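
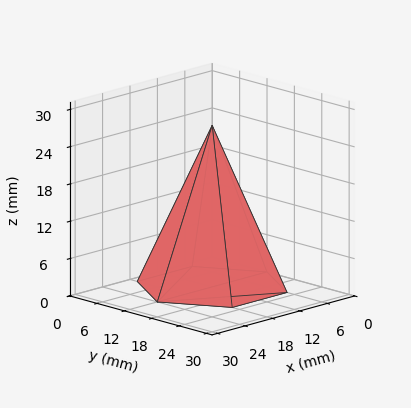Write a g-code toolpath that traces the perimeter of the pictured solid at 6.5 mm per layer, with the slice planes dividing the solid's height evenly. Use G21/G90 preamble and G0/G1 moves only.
Reading the render: the shape is a regular 6-sided pyramid, base circumscribed radius ≈ 12 mm, apex at z ≈ 26 mm (dimensions read to the nearest mm from the axis ticks). For the g-code, the solid's height is divided into equal slices at the stated Δz and each level perimeter traced with G1 moves after a G0 lift.

; perimeter-only toolpath
G21 ; units = mm
G90 ; absolute positioning
G28 ; home
; layer 1
G0 Z6.5
G0 X21.0 Y12.0
G1 X16.5 Y19.8
G1 X7.5 Y19.8
G1 X3.0 Y12.0
G1 X7.5 Y4.2
G1 X16.5 Y4.2
G1 X21.0 Y12.0
; layer 2
G0 Z13.0
G0 X18.0 Y12.0
G1 X15.0 Y17.2
G1 X9.0 Y17.2
G1 X6.0 Y12.0
G1 X9.0 Y6.8
G1 X15.0 Y6.8
G1 X18.0 Y12.0
; layer 3
G0 Z19.5
G0 X15.0 Y12.0
G1 X13.5 Y14.6
G1 X10.5 Y14.6
G1 X9.0 Y12.0
G1 X10.5 Y9.4
G1 X13.5 Y9.4
G1 X15.0 Y12.0
M2 ; end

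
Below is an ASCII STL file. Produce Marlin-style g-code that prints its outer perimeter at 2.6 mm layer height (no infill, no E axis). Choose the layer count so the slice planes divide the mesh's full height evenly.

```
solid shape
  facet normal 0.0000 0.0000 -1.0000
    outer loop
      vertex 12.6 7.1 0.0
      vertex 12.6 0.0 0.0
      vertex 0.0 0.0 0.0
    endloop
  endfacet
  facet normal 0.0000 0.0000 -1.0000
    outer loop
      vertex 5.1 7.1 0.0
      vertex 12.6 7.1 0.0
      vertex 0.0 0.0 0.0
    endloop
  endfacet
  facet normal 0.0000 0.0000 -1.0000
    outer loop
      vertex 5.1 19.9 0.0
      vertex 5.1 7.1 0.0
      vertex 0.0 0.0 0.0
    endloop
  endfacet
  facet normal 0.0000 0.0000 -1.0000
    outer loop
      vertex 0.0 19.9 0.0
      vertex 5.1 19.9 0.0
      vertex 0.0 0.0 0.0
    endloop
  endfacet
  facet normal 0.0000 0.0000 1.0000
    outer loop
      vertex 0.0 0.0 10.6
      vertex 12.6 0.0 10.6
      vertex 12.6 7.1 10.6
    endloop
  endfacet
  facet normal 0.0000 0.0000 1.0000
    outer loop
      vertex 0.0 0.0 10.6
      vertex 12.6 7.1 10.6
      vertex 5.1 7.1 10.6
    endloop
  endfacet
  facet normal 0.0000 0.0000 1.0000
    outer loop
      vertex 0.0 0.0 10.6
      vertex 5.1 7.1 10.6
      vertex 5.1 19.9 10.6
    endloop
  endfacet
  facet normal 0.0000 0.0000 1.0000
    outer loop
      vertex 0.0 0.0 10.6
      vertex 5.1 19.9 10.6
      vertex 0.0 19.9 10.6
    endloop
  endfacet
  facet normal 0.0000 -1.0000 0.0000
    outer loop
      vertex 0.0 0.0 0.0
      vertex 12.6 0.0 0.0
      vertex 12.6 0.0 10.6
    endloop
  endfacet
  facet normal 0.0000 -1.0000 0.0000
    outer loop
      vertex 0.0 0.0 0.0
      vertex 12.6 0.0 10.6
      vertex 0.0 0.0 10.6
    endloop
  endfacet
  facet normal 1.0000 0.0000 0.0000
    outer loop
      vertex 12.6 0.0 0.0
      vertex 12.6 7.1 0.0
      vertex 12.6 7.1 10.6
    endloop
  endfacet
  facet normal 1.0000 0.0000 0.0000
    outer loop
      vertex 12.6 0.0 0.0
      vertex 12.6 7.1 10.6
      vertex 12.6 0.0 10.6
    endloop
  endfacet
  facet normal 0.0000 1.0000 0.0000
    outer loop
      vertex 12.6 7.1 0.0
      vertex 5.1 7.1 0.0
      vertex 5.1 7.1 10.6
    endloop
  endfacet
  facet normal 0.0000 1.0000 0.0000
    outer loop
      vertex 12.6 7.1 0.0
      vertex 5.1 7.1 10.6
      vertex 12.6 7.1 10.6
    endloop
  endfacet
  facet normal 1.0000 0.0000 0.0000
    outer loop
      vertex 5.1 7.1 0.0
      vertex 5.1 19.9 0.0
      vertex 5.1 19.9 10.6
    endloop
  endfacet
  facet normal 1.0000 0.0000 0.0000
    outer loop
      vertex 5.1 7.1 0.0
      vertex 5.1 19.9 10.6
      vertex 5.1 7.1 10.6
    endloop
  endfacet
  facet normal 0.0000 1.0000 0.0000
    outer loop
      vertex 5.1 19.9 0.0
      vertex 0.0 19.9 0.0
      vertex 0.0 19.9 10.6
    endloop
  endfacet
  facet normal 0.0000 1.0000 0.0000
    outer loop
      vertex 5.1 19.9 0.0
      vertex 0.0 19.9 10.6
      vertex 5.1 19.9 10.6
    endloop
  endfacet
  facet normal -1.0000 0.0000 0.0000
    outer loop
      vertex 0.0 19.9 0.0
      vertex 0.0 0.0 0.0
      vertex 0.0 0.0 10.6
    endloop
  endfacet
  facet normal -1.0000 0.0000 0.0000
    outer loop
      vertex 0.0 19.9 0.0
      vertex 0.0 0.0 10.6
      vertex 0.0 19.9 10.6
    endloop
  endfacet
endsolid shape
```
; perimeter-only toolpath
G21 ; units = mm
G90 ; absolute positioning
G28 ; home
; layer 1
G0 Z2.6
G0 X0.0 Y0.0
G1 X12.6 Y0.0
G1 X12.6 Y7.1
G1 X5.1 Y7.1
G1 X5.1 Y19.9
G1 X0.0 Y19.9
G1 X0.0 Y0.0
; layer 2
G0 Z5.3
G0 X0.0 Y0.0
G1 X12.6 Y0.0
G1 X12.6 Y7.1
G1 X5.1 Y7.1
G1 X5.1 Y19.9
G1 X0.0 Y19.9
G1 X0.0 Y0.0
; layer 3
G0 Z7.9
G0 X0.0 Y0.0
G1 X12.6 Y0.0
G1 X12.6 Y7.1
G1 X5.1 Y7.1
G1 X5.1 Y19.9
G1 X0.0 Y19.9
G1 X0.0 Y0.0
; layer 4
G0 Z10.6
G0 X0.0 Y0.0
G1 X12.6 Y0.0
G1 X12.6 Y7.1
G1 X5.1 Y7.1
G1 X5.1 Y19.9
G1 X0.0 Y19.9
G1 X0.0 Y0.0
M2 ; end

The solid is an L-shaped prism: outer 12.6 × 19.9 mm, arm thicknesses ≈ 7.1 mm (horizontal) and 5.1 mm (vertical), extruded 10.6 mm in z. Slicing at Δz = 2.6 mm — 4 equal slices spanning the solid's height, so layer i sits at z = i·h/4 — gives 4 non-empty perimeters. Each is a 6-segment closed polygon; G0 lifts to the layer z and rapids to the start vertex, then G1 traces the edges.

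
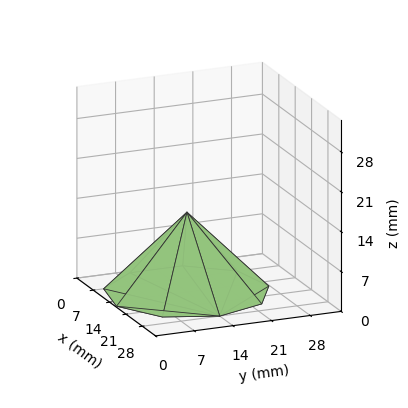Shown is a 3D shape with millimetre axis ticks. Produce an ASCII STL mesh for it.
Reading the render: the shape is a regular 9-sided pyramid, base circumscribed radius ≈ 14 mm, apex at z ≈ 14 mm (dimensions read to the nearest mm from the axis ticks). For the STL, each face is triangulated and given an outward normal.

solid part
  facet normal 0.0000 0.0000 -1.0000
    outer loop
      vertex 16.431 27.787 0.000
      vertex 24.725 22.999 0.000
      vertex 28.000 14.000 0.000
    endloop
  endfacet
  facet normal 0.0000 0.0000 -1.0000
    outer loop
      vertex 7.000 26.124 0.000
      vertex 16.431 27.787 0.000
      vertex 28.000 14.000 0.000
    endloop
  endfacet
  facet normal 0.0000 0.0000 -1.0000
    outer loop
      vertex 0.844 18.788 0.000
      vertex 7.000 26.124 0.000
      vertex 28.000 14.000 0.000
    endloop
  endfacet
  facet normal 0.0000 0.0000 -1.0000
    outer loop
      vertex 0.844 9.212 0.000
      vertex 0.844 18.788 0.000
      vertex 28.000 14.000 0.000
    endloop
  endfacet
  facet normal 0.0000 0.0000 -1.0000
    outer loop
      vertex 7.000 1.876 0.000
      vertex 0.844 9.212 0.000
      vertex 28.000 14.000 0.000
    endloop
  endfacet
  facet normal 0.0000 0.0000 -1.0000
    outer loop
      vertex 16.431 0.213 0.000
      vertex 7.000 1.876 0.000
      vertex 28.000 14.000 0.000
    endloop
  endfacet
  facet normal 0.0000 0.0000 -1.0000
    outer loop
      vertex 24.725 5.001 0.000
      vertex 16.431 0.213 0.000
      vertex 28.000 14.000 0.000
    endloop
  endfacet
  facet normal 0.6848 0.2492 0.6848
    outer loop
      vertex 28.000 14.000 0.000
      vertex 24.725 22.999 0.000
      vertex 14.000 14.000 14.000
    endloop
  endfacet
  facet normal 0.3643 0.6311 0.6848
    outer loop
      vertex 24.725 22.999 0.000
      vertex 16.431 27.787 0.000
      vertex 14.000 14.000 14.000
    endloop
  endfacet
  facet normal -0.1266 0.7177 0.6848
    outer loop
      vertex 16.431 27.787 0.000
      vertex 7.000 26.124 0.000
      vertex 14.000 14.000 14.000
    endloop
  endfacet
  facet normal -0.5582 0.4684 0.6848
    outer loop
      vertex 7.000 26.124 0.000
      vertex 0.844 18.788 0.000
      vertex 14.000 14.000 14.000
    endloop
  endfacet
  facet normal -0.7287 0.0000 0.6848
    outer loop
      vertex 0.844 18.788 0.000
      vertex 0.844 9.212 0.000
      vertex 14.000 14.000 14.000
    endloop
  endfacet
  facet normal -0.5582 -0.4684 0.6848
    outer loop
      vertex 0.844 9.212 0.000
      vertex 7.000 1.876 0.000
      vertex 14.000 14.000 14.000
    endloop
  endfacet
  facet normal -0.1266 -0.7177 0.6848
    outer loop
      vertex 7.000 1.876 0.000
      vertex 16.431 0.213 0.000
      vertex 14.000 14.000 14.000
    endloop
  endfacet
  facet normal 0.3643 -0.6311 0.6848
    outer loop
      vertex 16.431 0.213 0.000
      vertex 24.725 5.001 0.000
      vertex 14.000 14.000 14.000
    endloop
  endfacet
  facet normal 0.6848 -0.2492 0.6848
    outer loop
      vertex 24.725 5.001 0.000
      vertex 28.000 14.000 0.000
      vertex 14.000 14.000 14.000
    endloop
  endfacet
endsolid part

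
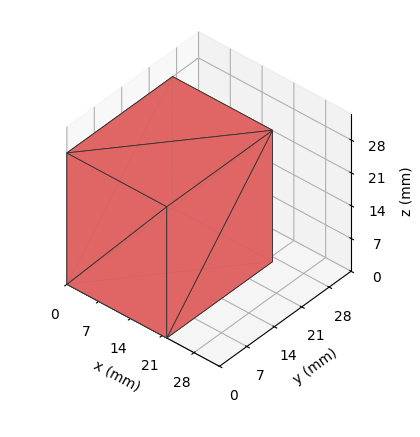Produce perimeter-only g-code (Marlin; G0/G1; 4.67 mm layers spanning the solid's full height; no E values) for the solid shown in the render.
Reading the render: the shape is a rectangular box, roughly 22 × 27 mm footprint and 28 mm tall (dimensions read to the nearest mm from the axis ticks). For the g-code, the solid's height is divided into equal slices at the stated Δz and each level perimeter traced with G1 moves after a G0 lift.

; perimeter-only toolpath
G21 ; units = mm
G90 ; absolute positioning
G28 ; home
; layer 1
G0 Z4.67
G0 X0.00 Y0.00
G1 X22.00 Y0.00
G1 X22.00 Y27.00
G1 X0.00 Y27.00
G1 X0.00 Y0.00
; layer 2
G0 Z9.33
G0 X0.00 Y0.00
G1 X22.00 Y0.00
G1 X22.00 Y27.00
G1 X0.00 Y27.00
G1 X0.00 Y0.00
; layer 3
G0 Z14.00
G0 X0.00 Y0.00
G1 X22.00 Y0.00
G1 X22.00 Y27.00
G1 X0.00 Y27.00
G1 X0.00 Y0.00
; layer 4
G0 Z18.67
G0 X0.00 Y0.00
G1 X22.00 Y0.00
G1 X22.00 Y27.00
G1 X0.00 Y27.00
G1 X0.00 Y0.00
; layer 5
G0 Z23.33
G0 X0.00 Y0.00
G1 X22.00 Y0.00
G1 X22.00 Y27.00
G1 X0.00 Y27.00
G1 X0.00 Y0.00
; layer 6
G0 Z28.00
G0 X0.00 Y0.00
G1 X22.00 Y0.00
G1 X22.00 Y27.00
G1 X0.00 Y27.00
G1 X0.00 Y0.00
M2 ; end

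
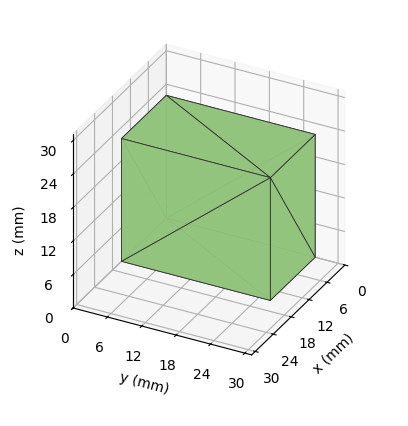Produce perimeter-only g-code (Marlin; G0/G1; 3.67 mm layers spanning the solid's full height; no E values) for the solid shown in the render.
Reading the render: the shape is a rectangular box, roughly 15 × 26 mm footprint and 22 mm tall (dimensions read to the nearest mm from the axis ticks). For the g-code, the solid's height is divided into equal slices at the stated Δz and each level perimeter traced with G1 moves after a G0 lift.

; perimeter-only toolpath
G21 ; units = mm
G90 ; absolute positioning
G28 ; home
; layer 1
G0 Z3.67
G0 X0.00 Y0.00
G1 X15.00 Y0.00
G1 X15.00 Y26.00
G1 X0.00 Y26.00
G1 X0.00 Y0.00
; layer 2
G0 Z7.33
G0 X0.00 Y0.00
G1 X15.00 Y0.00
G1 X15.00 Y26.00
G1 X0.00 Y26.00
G1 X0.00 Y0.00
; layer 3
G0 Z11.00
G0 X0.00 Y0.00
G1 X15.00 Y0.00
G1 X15.00 Y26.00
G1 X0.00 Y26.00
G1 X0.00 Y0.00
; layer 4
G0 Z14.67
G0 X0.00 Y0.00
G1 X15.00 Y0.00
G1 X15.00 Y26.00
G1 X0.00 Y26.00
G1 X0.00 Y0.00
; layer 5
G0 Z18.33
G0 X0.00 Y0.00
G1 X15.00 Y0.00
G1 X15.00 Y26.00
G1 X0.00 Y26.00
G1 X0.00 Y0.00
; layer 6
G0 Z22.00
G0 X0.00 Y0.00
G1 X15.00 Y0.00
G1 X15.00 Y26.00
G1 X0.00 Y26.00
G1 X0.00 Y0.00
M2 ; end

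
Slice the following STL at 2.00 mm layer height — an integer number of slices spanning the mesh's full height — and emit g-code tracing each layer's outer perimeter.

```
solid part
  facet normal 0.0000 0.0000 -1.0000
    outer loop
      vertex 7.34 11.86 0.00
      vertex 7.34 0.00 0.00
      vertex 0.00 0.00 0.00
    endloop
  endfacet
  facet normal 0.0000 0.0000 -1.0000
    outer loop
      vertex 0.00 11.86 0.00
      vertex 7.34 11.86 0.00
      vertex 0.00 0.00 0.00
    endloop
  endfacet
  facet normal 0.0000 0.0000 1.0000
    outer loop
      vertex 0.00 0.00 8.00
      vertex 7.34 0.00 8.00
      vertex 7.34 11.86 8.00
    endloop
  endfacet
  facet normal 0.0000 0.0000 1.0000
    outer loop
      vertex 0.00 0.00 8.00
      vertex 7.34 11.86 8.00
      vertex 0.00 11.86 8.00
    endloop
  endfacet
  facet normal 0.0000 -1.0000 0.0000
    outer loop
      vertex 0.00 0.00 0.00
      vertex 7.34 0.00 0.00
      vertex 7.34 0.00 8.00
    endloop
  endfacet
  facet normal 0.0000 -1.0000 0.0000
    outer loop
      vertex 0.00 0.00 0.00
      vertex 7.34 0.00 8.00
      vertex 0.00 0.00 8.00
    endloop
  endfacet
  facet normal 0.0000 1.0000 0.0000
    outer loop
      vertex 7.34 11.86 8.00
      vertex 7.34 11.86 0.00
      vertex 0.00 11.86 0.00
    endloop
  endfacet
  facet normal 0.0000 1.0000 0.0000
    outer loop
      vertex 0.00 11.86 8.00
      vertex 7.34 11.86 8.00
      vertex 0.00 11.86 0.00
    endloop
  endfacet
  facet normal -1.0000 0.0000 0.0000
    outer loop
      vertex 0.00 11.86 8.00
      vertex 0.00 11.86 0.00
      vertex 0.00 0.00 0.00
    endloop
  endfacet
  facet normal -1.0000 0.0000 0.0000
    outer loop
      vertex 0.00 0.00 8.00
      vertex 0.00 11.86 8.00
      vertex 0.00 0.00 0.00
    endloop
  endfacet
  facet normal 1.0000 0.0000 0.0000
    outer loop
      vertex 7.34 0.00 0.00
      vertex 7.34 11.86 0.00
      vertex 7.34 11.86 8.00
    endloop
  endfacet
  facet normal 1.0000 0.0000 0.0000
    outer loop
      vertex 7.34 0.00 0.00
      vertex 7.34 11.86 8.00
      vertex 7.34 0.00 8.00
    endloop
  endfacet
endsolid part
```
; perimeter-only toolpath
G21 ; units = mm
G90 ; absolute positioning
G28 ; home
; layer 1
G0 Z2.00
G0 X0.00 Y0.00
G1 X7.34 Y0.00
G1 X7.34 Y11.86
G1 X0.00 Y11.86
G1 X0.00 Y0.00
; layer 2
G0 Z4.00
G0 X0.00 Y0.00
G1 X7.34 Y0.00
G1 X7.34 Y11.86
G1 X0.00 Y11.86
G1 X0.00 Y0.00
; layer 3
G0 Z6.00
G0 X0.00 Y0.00
G1 X7.34 Y0.00
G1 X7.34 Y11.86
G1 X0.00 Y11.86
G1 X0.00 Y0.00
; layer 4
G0 Z8.00
G0 X0.00 Y0.00
G1 X7.34 Y0.00
G1 X7.34 Y11.86
G1 X0.00 Y11.86
G1 X0.00 Y0.00
M2 ; end

The solid is a rectangular box, roughly 7.34 × 11.9 mm footprint and 8 mm tall. Slicing at Δz = 2.00 mm — 4 equal slices spanning the solid's height, so layer i sits at z = i·h/4 — gives 4 non-empty perimeters. Each is a 4-segment closed polygon; G0 lifts to the layer z and rapids to the start vertex, then G1 traces the edges.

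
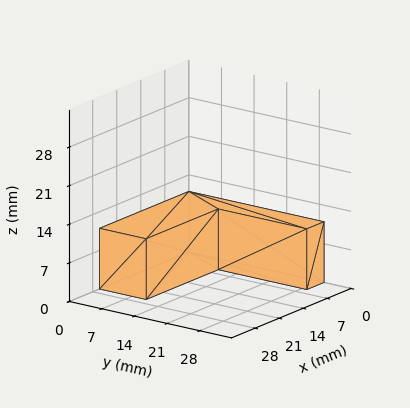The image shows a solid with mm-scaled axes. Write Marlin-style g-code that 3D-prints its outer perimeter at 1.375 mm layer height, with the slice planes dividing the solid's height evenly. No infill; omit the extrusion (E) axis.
Reading the render: the shape is an L-shaped prism: outer 26 × 29 mm, arm thicknesses ≈ 10 mm (horizontal) and 5 mm (vertical), extruded 11 mm in z (dimensions read to the nearest mm from the axis ticks). For the g-code, the solid's height is divided into equal slices at the stated Δz and each level perimeter traced with G1 moves after a G0 lift.

; perimeter-only toolpath
G21 ; units = mm
G90 ; absolute positioning
G28 ; home
; layer 1
G0 Z1.375
G0 X0.000 Y0.000
G1 X26.000 Y0.000
G1 X26.000 Y10.000
G1 X5.000 Y10.000
G1 X5.000 Y29.000
G1 X0.000 Y29.000
G1 X0.000 Y0.000
; layer 2
G0 Z2.750
G0 X0.000 Y0.000
G1 X26.000 Y0.000
G1 X26.000 Y10.000
G1 X5.000 Y10.000
G1 X5.000 Y29.000
G1 X0.000 Y29.000
G1 X0.000 Y0.000
; layer 3
G0 Z4.125
G0 X0.000 Y0.000
G1 X26.000 Y0.000
G1 X26.000 Y10.000
G1 X5.000 Y10.000
G1 X5.000 Y29.000
G1 X0.000 Y29.000
G1 X0.000 Y0.000
; layer 4
G0 Z5.500
G0 X0.000 Y0.000
G1 X26.000 Y0.000
G1 X26.000 Y10.000
G1 X5.000 Y10.000
G1 X5.000 Y29.000
G1 X0.000 Y29.000
G1 X0.000 Y0.000
; layer 5
G0 Z6.875
G0 X0.000 Y0.000
G1 X26.000 Y0.000
G1 X26.000 Y10.000
G1 X5.000 Y10.000
G1 X5.000 Y29.000
G1 X0.000 Y29.000
G1 X0.000 Y0.000
; layer 6
G0 Z8.250
G0 X0.000 Y0.000
G1 X26.000 Y0.000
G1 X26.000 Y10.000
G1 X5.000 Y10.000
G1 X5.000 Y29.000
G1 X0.000 Y29.000
G1 X0.000 Y0.000
; layer 7
G0 Z9.625
G0 X0.000 Y0.000
G1 X26.000 Y0.000
G1 X26.000 Y10.000
G1 X5.000 Y10.000
G1 X5.000 Y29.000
G1 X0.000 Y29.000
G1 X0.000 Y0.000
; layer 8
G0 Z11.000
G0 X0.000 Y0.000
G1 X26.000 Y0.000
G1 X26.000 Y10.000
G1 X5.000 Y10.000
G1 X5.000 Y29.000
G1 X0.000 Y29.000
G1 X0.000 Y0.000
M2 ; end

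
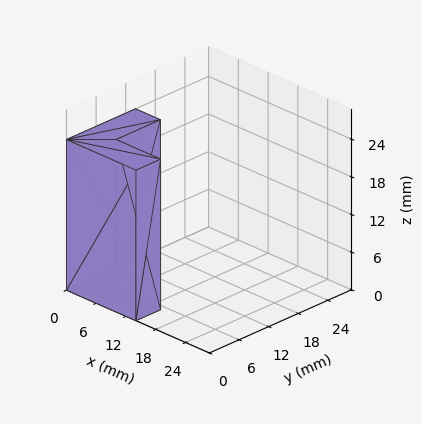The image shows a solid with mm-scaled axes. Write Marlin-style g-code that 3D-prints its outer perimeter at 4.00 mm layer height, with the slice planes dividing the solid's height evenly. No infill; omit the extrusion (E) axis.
Reading the render: the shape is an L-shaped prism: outer 14 × 14 mm, arm thicknesses ≈ 5 mm (horizontal) and 5 mm (vertical), extruded 24 mm in z (dimensions read to the nearest mm from the axis ticks). For the g-code, the solid's height is divided into equal slices at the stated Δz and each level perimeter traced with G1 moves after a G0 lift.

; perimeter-only toolpath
G21 ; units = mm
G90 ; absolute positioning
G28 ; home
; layer 1
G0 Z4.00
G0 X0.00 Y0.00
G1 X14.00 Y0.00
G1 X14.00 Y5.00
G1 X5.00 Y5.00
G1 X5.00 Y14.00
G1 X0.00 Y14.00
G1 X0.00 Y0.00
; layer 2
G0 Z8.00
G0 X0.00 Y0.00
G1 X14.00 Y0.00
G1 X14.00 Y5.00
G1 X5.00 Y5.00
G1 X5.00 Y14.00
G1 X0.00 Y14.00
G1 X0.00 Y0.00
; layer 3
G0 Z12.00
G0 X0.00 Y0.00
G1 X14.00 Y0.00
G1 X14.00 Y5.00
G1 X5.00 Y5.00
G1 X5.00 Y14.00
G1 X0.00 Y14.00
G1 X0.00 Y0.00
; layer 4
G0 Z16.00
G0 X0.00 Y0.00
G1 X14.00 Y0.00
G1 X14.00 Y5.00
G1 X5.00 Y5.00
G1 X5.00 Y14.00
G1 X0.00 Y14.00
G1 X0.00 Y0.00
; layer 5
G0 Z20.00
G0 X0.00 Y0.00
G1 X14.00 Y0.00
G1 X14.00 Y5.00
G1 X5.00 Y5.00
G1 X5.00 Y14.00
G1 X0.00 Y14.00
G1 X0.00 Y0.00
; layer 6
G0 Z24.00
G0 X0.00 Y0.00
G1 X14.00 Y0.00
G1 X14.00 Y5.00
G1 X5.00 Y5.00
G1 X5.00 Y14.00
G1 X0.00 Y14.00
G1 X0.00 Y0.00
M2 ; end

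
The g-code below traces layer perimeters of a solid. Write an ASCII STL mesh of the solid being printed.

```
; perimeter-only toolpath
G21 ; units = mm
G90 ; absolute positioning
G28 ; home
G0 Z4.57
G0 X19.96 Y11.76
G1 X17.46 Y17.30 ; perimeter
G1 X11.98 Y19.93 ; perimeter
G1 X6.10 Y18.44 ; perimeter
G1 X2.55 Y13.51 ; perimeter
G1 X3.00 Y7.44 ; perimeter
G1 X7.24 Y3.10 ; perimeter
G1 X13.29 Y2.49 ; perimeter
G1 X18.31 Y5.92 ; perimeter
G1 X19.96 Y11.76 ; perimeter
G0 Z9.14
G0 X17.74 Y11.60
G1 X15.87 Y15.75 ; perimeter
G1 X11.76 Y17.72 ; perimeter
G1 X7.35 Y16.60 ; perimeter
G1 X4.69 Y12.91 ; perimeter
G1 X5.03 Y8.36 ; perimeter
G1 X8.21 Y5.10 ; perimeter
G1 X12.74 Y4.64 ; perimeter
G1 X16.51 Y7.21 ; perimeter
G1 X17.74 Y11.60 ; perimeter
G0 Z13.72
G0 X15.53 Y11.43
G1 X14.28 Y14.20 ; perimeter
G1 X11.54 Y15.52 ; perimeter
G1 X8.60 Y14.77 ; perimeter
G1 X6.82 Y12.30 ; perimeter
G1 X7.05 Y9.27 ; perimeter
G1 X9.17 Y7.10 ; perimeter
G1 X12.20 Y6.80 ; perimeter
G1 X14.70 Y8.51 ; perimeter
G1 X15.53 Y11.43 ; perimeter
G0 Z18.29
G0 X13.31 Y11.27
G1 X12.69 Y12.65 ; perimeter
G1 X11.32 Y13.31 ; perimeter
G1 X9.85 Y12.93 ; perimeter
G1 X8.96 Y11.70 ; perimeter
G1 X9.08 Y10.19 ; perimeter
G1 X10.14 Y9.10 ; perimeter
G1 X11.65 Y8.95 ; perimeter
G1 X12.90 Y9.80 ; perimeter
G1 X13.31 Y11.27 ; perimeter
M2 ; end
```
solid part
  facet normal 0.0000 0.0000 -1.0000
    outer loop
      vertex 12.20 22.14 0.00
      vertex 19.05 18.85 0.00
      vertex 22.17 11.93 0.00
    endloop
  endfacet
  facet normal 0.0000 0.0000 -1.0000
    outer loop
      vertex 4.85 20.27 0.00
      vertex 12.20 22.14 0.00
      vertex 22.17 11.93 0.00
    endloop
  endfacet
  facet normal 0.0000 0.0000 -1.0000
    outer loop
      vertex 0.41 14.11 0.00
      vertex 4.85 20.27 0.00
      vertex 22.17 11.93 0.00
    endloop
  endfacet
  facet normal 0.0000 0.0000 -1.0000
    outer loop
      vertex 0.98 6.53 0.00
      vertex 0.41 14.11 0.00
      vertex 22.17 11.93 0.00
    endloop
  endfacet
  facet normal 0.0000 0.0000 -1.0000
    outer loop
      vertex 6.28 1.10 0.00
      vertex 0.98 6.53 0.00
      vertex 22.17 11.93 0.00
    endloop
  endfacet
  facet normal 0.0000 0.0000 -1.0000
    outer loop
      vertex 13.84 0.34 0.00
      vertex 6.28 1.10 0.00
      vertex 22.17 11.93 0.00
    endloop
  endfacet
  facet normal 0.0000 0.0000 -1.0000
    outer loop
      vertex 20.11 4.62 0.00
      vertex 13.84 0.34 0.00
      vertex 22.17 11.93 0.00
    endloop
  endfacet
  facet normal 0.8293 0.3739 0.4152
    outer loop
      vertex 22.17 11.93 0.00
      vertex 19.05 18.85 0.00
      vertex 11.10 11.10 22.86
    endloop
  endfacet
  facet normal 0.3939 0.8201 0.4150
    outer loop
      vertex 19.05 18.85 0.00
      vertex 12.20 22.14 0.00
      vertex 11.10 11.10 22.86
    endloop
  endfacet
  facet normal -0.2243 0.8817 0.4150
    outer loop
      vertex 12.20 22.14 0.00
      vertex 4.85 20.27 0.00
      vertex 11.10 11.10 22.86
    endloop
  endfacet
  facet normal -0.7380 0.5319 0.4152
    outer loop
      vertex 4.85 20.27 0.00
      vertex 0.41 14.11 0.00
      vertex 11.10 11.10 22.86
    endloop
  endfacet
  facet normal -0.9072 -0.0682 0.4152
    outer loop
      vertex 0.41 14.11 0.00
      vertex 0.98 6.53 0.00
      vertex 11.10 11.10 22.86
    endloop
  endfacet
  facet normal -0.6510 -0.6354 0.4152
    outer loop
      vertex 0.98 6.53 0.00
      vertex 6.28 1.10 0.00
      vertex 11.10 11.10 22.86
    endloop
  endfacet
  facet normal -0.0910 -0.9052 0.4152
    outer loop
      vertex 6.28 1.10 0.00
      vertex 13.84 0.34 0.00
      vertex 11.10 11.10 22.86
    endloop
  endfacet
  facet normal 0.5129 -0.7514 0.4151
    outer loop
      vertex 13.84 0.34 0.00
      vertex 20.11 4.62 0.00
      vertex 11.10 11.10 22.86
    endloop
  endfacet
  facet normal 0.8757 -0.2468 0.4151
    outer loop
      vertex 20.11 4.62 0.00
      vertex 22.17 11.93 0.00
      vertex 11.10 11.10 22.86
    endloop
  endfacet
endsolid part

The G0 Z moves step by Δz≈4.57 mm. The G1 loops shrink linearly with z, so the solid tapers from its base footprint up to z≈22.9. Closing with a flat bottom cap and the tapered top and triangulating gives 16 facets — a regular 9-sided pyramid, base circumscribed radius ≈ 11.1 mm, apex at z ≈ 22.9 mm.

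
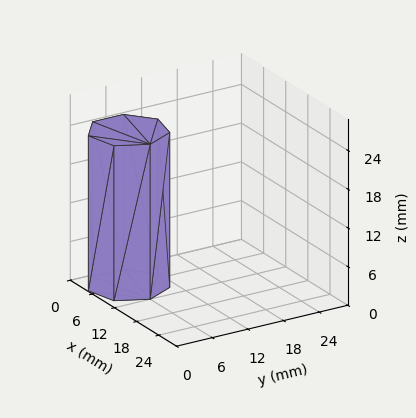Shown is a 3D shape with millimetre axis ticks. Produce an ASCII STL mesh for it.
Reading the render: the shape is a regular 7-sided prism (a cylinder approximated with 7 flat sides), circumscribed radius ≈ 6 mm, height ≈ 24 mm (dimensions read to the nearest mm from the axis ticks). For the STL, each face is triangulated and given an outward normal.

solid part
  facet normal 0.0000 0.0000 -1.0000
    outer loop
      vertex 4.66 11.85 0.00
      vertex 9.74 10.69 0.00
      vertex 12.00 6.00 0.00
    endloop
  endfacet
  facet normal 0.0000 0.0000 -1.0000
    outer loop
      vertex 0.59 8.60 0.00
      vertex 4.66 11.85 0.00
      vertex 12.00 6.00 0.00
    endloop
  endfacet
  facet normal 0.0000 0.0000 -1.0000
    outer loop
      vertex 0.59 3.40 0.00
      vertex 0.59 8.60 0.00
      vertex 12.00 6.00 0.00
    endloop
  endfacet
  facet normal 0.0000 0.0000 -1.0000
    outer loop
      vertex 4.66 0.15 0.00
      vertex 0.59 3.40 0.00
      vertex 12.00 6.00 0.00
    endloop
  endfacet
  facet normal 0.0000 0.0000 -1.0000
    outer loop
      vertex 9.74 1.31 0.00
      vertex 4.66 0.15 0.00
      vertex 12.00 6.00 0.00
    endloop
  endfacet
  facet normal 0.0000 0.0000 1.0000
    outer loop
      vertex 12.00 6.00 24.00
      vertex 9.74 10.69 24.00
      vertex 4.66 11.85 24.00
    endloop
  endfacet
  facet normal 0.0000 0.0000 1.0000
    outer loop
      vertex 12.00 6.00 24.00
      vertex 4.66 11.85 24.00
      vertex 0.59 8.60 24.00
    endloop
  endfacet
  facet normal 0.0000 0.0000 1.0000
    outer loop
      vertex 12.00 6.00 24.00
      vertex 0.59 8.60 24.00
      vertex 0.59 3.40 24.00
    endloop
  endfacet
  facet normal 0.0000 0.0000 1.0000
    outer loop
      vertex 12.00 6.00 24.00
      vertex 0.59 3.40 24.00
      vertex 4.66 0.15 24.00
    endloop
  endfacet
  facet normal 0.0000 0.0000 1.0000
    outer loop
      vertex 12.00 6.00 24.00
      vertex 4.66 0.15 24.00
      vertex 9.74 1.31 24.00
    endloop
  endfacet
  facet normal 0.9009 0.4341 0.0000
    outer loop
      vertex 12.00 6.00 0.00
      vertex 9.74 10.69 0.00
      vertex 9.74 10.69 24.00
    endloop
  endfacet
  facet normal 0.9009 0.4341 0.0000
    outer loop
      vertex 12.00 6.00 0.00
      vertex 9.74 10.69 24.00
      vertex 12.00 6.00 24.00
    endloop
  endfacet
  facet normal 0.2226 0.9749 0.0000
    outer loop
      vertex 9.74 10.69 0.00
      vertex 4.66 11.85 0.00
      vertex 4.66 11.85 24.00
    endloop
  endfacet
  facet normal 0.2226 0.9749 0.0000
    outer loop
      vertex 9.74 10.69 0.00
      vertex 4.66 11.85 24.00
      vertex 9.74 10.69 24.00
    endloop
  endfacet
  facet normal -0.6240 0.7814 0.0000
    outer loop
      vertex 4.66 11.85 0.00
      vertex 0.59 8.60 0.00
      vertex 0.59 8.60 24.00
    endloop
  endfacet
  facet normal -0.6240 0.7814 0.0000
    outer loop
      vertex 4.66 11.85 0.00
      vertex 0.59 8.60 24.00
      vertex 4.66 11.85 24.00
    endloop
  endfacet
  facet normal -1.0000 0.0000 0.0000
    outer loop
      vertex 0.59 8.60 0.00
      vertex 0.59 3.40 0.00
      vertex 0.59 3.40 24.00
    endloop
  endfacet
  facet normal -1.0000 0.0000 0.0000
    outer loop
      vertex 0.59 8.60 0.00
      vertex 0.59 3.40 24.00
      vertex 0.59 8.60 24.00
    endloop
  endfacet
  facet normal -0.6240 -0.7814 0.0000
    outer loop
      vertex 0.59 3.40 0.00
      vertex 4.66 0.15 0.00
      vertex 4.66 0.15 24.00
    endloop
  endfacet
  facet normal -0.6240 -0.7814 0.0000
    outer loop
      vertex 0.59 3.40 0.00
      vertex 4.66 0.15 24.00
      vertex 0.59 3.40 24.00
    endloop
  endfacet
  facet normal 0.2226 -0.9749 0.0000
    outer loop
      vertex 4.66 0.15 0.00
      vertex 9.74 1.31 0.00
      vertex 9.74 1.31 24.00
    endloop
  endfacet
  facet normal 0.2226 -0.9749 0.0000
    outer loop
      vertex 4.66 0.15 0.00
      vertex 9.74 1.31 24.00
      vertex 4.66 0.15 24.00
    endloop
  endfacet
  facet normal 0.9009 -0.4341 0.0000
    outer loop
      vertex 9.74 1.31 0.00
      vertex 12.00 6.00 0.00
      vertex 12.00 6.00 24.00
    endloop
  endfacet
  facet normal 0.9009 -0.4341 0.0000
    outer loop
      vertex 9.74 1.31 0.00
      vertex 12.00 6.00 24.00
      vertex 9.74 1.31 24.00
    endloop
  endfacet
endsolid part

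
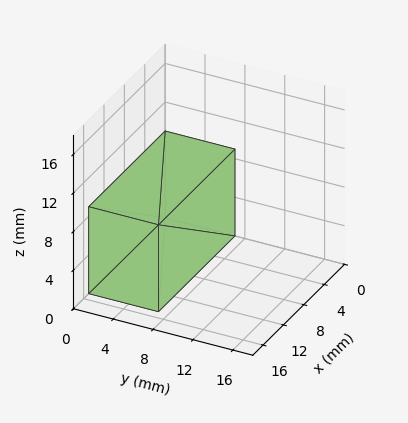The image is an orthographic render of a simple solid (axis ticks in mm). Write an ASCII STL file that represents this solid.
Reading the render: the shape is a rectangular box, roughly 15 × 7 mm footprint and 9 mm tall (dimensions read to the nearest mm from the axis ticks). For the STL, each face is triangulated and given an outward normal.

solid part
  facet normal 0.0000 0.0000 -1.0000
    outer loop
      vertex 15.000 7.000 0.000
      vertex 15.000 0.000 0.000
      vertex 0.000 0.000 0.000
    endloop
  endfacet
  facet normal 0.0000 0.0000 -1.0000
    outer loop
      vertex 0.000 7.000 0.000
      vertex 15.000 7.000 0.000
      vertex 0.000 0.000 0.000
    endloop
  endfacet
  facet normal 0.0000 0.0000 1.0000
    outer loop
      vertex 0.000 0.000 9.000
      vertex 15.000 0.000 9.000
      vertex 15.000 7.000 9.000
    endloop
  endfacet
  facet normal 0.0000 0.0000 1.0000
    outer loop
      vertex 0.000 0.000 9.000
      vertex 15.000 7.000 9.000
      vertex 0.000 7.000 9.000
    endloop
  endfacet
  facet normal 0.0000 -1.0000 0.0000
    outer loop
      vertex 0.000 0.000 0.000
      vertex 15.000 0.000 0.000
      vertex 15.000 0.000 9.000
    endloop
  endfacet
  facet normal 0.0000 -1.0000 0.0000
    outer loop
      vertex 0.000 0.000 0.000
      vertex 15.000 0.000 9.000
      vertex 0.000 0.000 9.000
    endloop
  endfacet
  facet normal 0.0000 1.0000 0.0000
    outer loop
      vertex 15.000 7.000 9.000
      vertex 15.000 7.000 0.000
      vertex 0.000 7.000 0.000
    endloop
  endfacet
  facet normal 0.0000 1.0000 0.0000
    outer loop
      vertex 0.000 7.000 9.000
      vertex 15.000 7.000 9.000
      vertex 0.000 7.000 0.000
    endloop
  endfacet
  facet normal -1.0000 0.0000 0.0000
    outer loop
      vertex 0.000 7.000 9.000
      vertex 0.000 7.000 0.000
      vertex 0.000 0.000 0.000
    endloop
  endfacet
  facet normal -1.0000 0.0000 0.0000
    outer loop
      vertex 0.000 0.000 9.000
      vertex 0.000 7.000 9.000
      vertex 0.000 0.000 0.000
    endloop
  endfacet
  facet normal 1.0000 0.0000 0.0000
    outer loop
      vertex 15.000 0.000 0.000
      vertex 15.000 7.000 0.000
      vertex 15.000 7.000 9.000
    endloop
  endfacet
  facet normal 1.0000 0.0000 0.0000
    outer loop
      vertex 15.000 0.000 0.000
      vertex 15.000 7.000 9.000
      vertex 15.000 0.000 9.000
    endloop
  endfacet
endsolid part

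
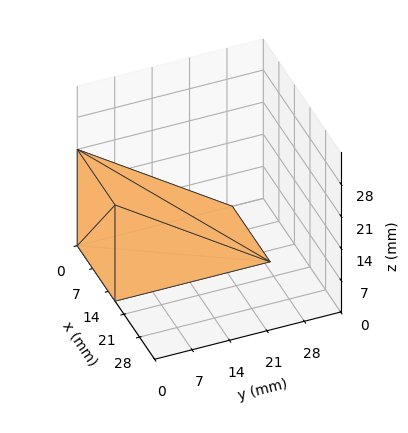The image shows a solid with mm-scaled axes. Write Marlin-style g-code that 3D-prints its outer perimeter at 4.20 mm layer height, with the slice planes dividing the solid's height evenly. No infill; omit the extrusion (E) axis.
Reading the render: the shape is a wedge (ramp): 17 × 29 mm base, rising to 21 mm along the y=0 edge and sloping linearly to z=0 at y=29 (dimensions read to the nearest mm from the axis ticks). For the g-code, the solid's height is divided into equal slices at the stated Δz and each level perimeter traced with G1 moves after a G0 lift.

; perimeter-only toolpath
G21 ; units = mm
G90 ; absolute positioning
G28 ; home
; layer 1
G0 Z4.20
G0 X0.00 Y0.00
G1 X17.00 Y0.00
G1 X17.00 Y23.20
G1 X0.00 Y23.20
G1 X0.00 Y0.00
; layer 2
G0 Z8.40
G0 X0.00 Y0.00
G1 X17.00 Y0.00
G1 X17.00 Y17.40
G1 X0.00 Y17.40
G1 X0.00 Y0.00
; layer 3
G0 Z12.60
G0 X0.00 Y0.00
G1 X17.00 Y0.00
G1 X17.00 Y11.60
G1 X0.00 Y11.60
G1 X0.00 Y0.00
; layer 4
G0 Z16.80
G0 X0.00 Y0.00
G1 X17.00 Y0.00
G1 X17.00 Y5.80
G1 X0.00 Y5.80
G1 X0.00 Y0.00
M2 ; end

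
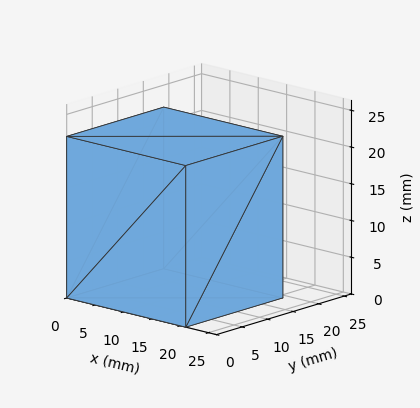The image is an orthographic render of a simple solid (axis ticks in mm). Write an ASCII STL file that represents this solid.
Reading the render: the shape is a rectangular box, roughly 21 × 19 mm footprint and 22 mm tall (dimensions read to the nearest mm from the axis ticks). For the STL, each face is triangulated and given an outward normal.

solid part
  facet normal 0.0000 0.0000 -1.0000
    outer loop
      vertex 21.000 19.000 0.000
      vertex 21.000 0.000 0.000
      vertex 0.000 0.000 0.000
    endloop
  endfacet
  facet normal 0.0000 0.0000 -1.0000
    outer loop
      vertex 0.000 19.000 0.000
      vertex 21.000 19.000 0.000
      vertex 0.000 0.000 0.000
    endloop
  endfacet
  facet normal 0.0000 0.0000 1.0000
    outer loop
      vertex 0.000 0.000 22.000
      vertex 21.000 0.000 22.000
      vertex 21.000 19.000 22.000
    endloop
  endfacet
  facet normal 0.0000 0.0000 1.0000
    outer loop
      vertex 0.000 0.000 22.000
      vertex 21.000 19.000 22.000
      vertex 0.000 19.000 22.000
    endloop
  endfacet
  facet normal 0.0000 -1.0000 0.0000
    outer loop
      vertex 0.000 0.000 0.000
      vertex 21.000 0.000 0.000
      vertex 21.000 0.000 22.000
    endloop
  endfacet
  facet normal 0.0000 -1.0000 0.0000
    outer loop
      vertex 0.000 0.000 0.000
      vertex 21.000 0.000 22.000
      vertex 0.000 0.000 22.000
    endloop
  endfacet
  facet normal 0.0000 1.0000 0.0000
    outer loop
      vertex 21.000 19.000 22.000
      vertex 21.000 19.000 0.000
      vertex 0.000 19.000 0.000
    endloop
  endfacet
  facet normal 0.0000 1.0000 0.0000
    outer loop
      vertex 0.000 19.000 22.000
      vertex 21.000 19.000 22.000
      vertex 0.000 19.000 0.000
    endloop
  endfacet
  facet normal -1.0000 0.0000 0.0000
    outer loop
      vertex 0.000 19.000 22.000
      vertex 0.000 19.000 0.000
      vertex 0.000 0.000 0.000
    endloop
  endfacet
  facet normal -1.0000 0.0000 0.0000
    outer loop
      vertex 0.000 0.000 22.000
      vertex 0.000 19.000 22.000
      vertex 0.000 0.000 0.000
    endloop
  endfacet
  facet normal 1.0000 0.0000 0.0000
    outer loop
      vertex 21.000 0.000 0.000
      vertex 21.000 19.000 0.000
      vertex 21.000 19.000 22.000
    endloop
  endfacet
  facet normal 1.0000 0.0000 0.0000
    outer loop
      vertex 21.000 0.000 0.000
      vertex 21.000 19.000 22.000
      vertex 21.000 0.000 22.000
    endloop
  endfacet
endsolid part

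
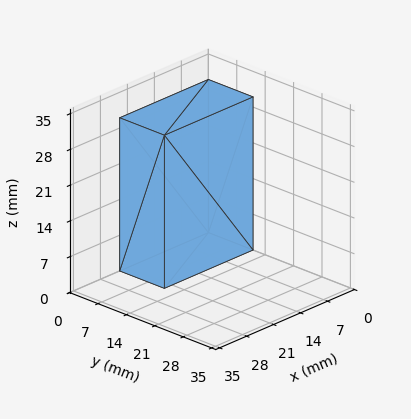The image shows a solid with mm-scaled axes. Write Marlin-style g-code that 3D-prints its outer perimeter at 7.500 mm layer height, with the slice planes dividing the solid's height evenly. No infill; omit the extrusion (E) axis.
Reading the render: the shape is a rectangular box, roughly 23 × 11 mm footprint and 30 mm tall (dimensions read to the nearest mm from the axis ticks). For the g-code, the solid's height is divided into equal slices at the stated Δz and each level perimeter traced with G1 moves after a G0 lift.

; perimeter-only toolpath
G21 ; units = mm
G90 ; absolute positioning
G28 ; home
; layer 1
G0 Z7.500
G0 X0.000 Y0.000
G1 X23.000 Y0.000
G1 X23.000 Y11.000
G1 X0.000 Y11.000
G1 X0.000 Y0.000
; layer 2
G0 Z15.000
G0 X0.000 Y0.000
G1 X23.000 Y0.000
G1 X23.000 Y11.000
G1 X0.000 Y11.000
G1 X0.000 Y0.000
; layer 3
G0 Z22.500
G0 X0.000 Y0.000
G1 X23.000 Y0.000
G1 X23.000 Y11.000
G1 X0.000 Y11.000
G1 X0.000 Y0.000
; layer 4
G0 Z30.000
G0 X0.000 Y0.000
G1 X23.000 Y0.000
G1 X23.000 Y11.000
G1 X0.000 Y11.000
G1 X0.000 Y0.000
M2 ; end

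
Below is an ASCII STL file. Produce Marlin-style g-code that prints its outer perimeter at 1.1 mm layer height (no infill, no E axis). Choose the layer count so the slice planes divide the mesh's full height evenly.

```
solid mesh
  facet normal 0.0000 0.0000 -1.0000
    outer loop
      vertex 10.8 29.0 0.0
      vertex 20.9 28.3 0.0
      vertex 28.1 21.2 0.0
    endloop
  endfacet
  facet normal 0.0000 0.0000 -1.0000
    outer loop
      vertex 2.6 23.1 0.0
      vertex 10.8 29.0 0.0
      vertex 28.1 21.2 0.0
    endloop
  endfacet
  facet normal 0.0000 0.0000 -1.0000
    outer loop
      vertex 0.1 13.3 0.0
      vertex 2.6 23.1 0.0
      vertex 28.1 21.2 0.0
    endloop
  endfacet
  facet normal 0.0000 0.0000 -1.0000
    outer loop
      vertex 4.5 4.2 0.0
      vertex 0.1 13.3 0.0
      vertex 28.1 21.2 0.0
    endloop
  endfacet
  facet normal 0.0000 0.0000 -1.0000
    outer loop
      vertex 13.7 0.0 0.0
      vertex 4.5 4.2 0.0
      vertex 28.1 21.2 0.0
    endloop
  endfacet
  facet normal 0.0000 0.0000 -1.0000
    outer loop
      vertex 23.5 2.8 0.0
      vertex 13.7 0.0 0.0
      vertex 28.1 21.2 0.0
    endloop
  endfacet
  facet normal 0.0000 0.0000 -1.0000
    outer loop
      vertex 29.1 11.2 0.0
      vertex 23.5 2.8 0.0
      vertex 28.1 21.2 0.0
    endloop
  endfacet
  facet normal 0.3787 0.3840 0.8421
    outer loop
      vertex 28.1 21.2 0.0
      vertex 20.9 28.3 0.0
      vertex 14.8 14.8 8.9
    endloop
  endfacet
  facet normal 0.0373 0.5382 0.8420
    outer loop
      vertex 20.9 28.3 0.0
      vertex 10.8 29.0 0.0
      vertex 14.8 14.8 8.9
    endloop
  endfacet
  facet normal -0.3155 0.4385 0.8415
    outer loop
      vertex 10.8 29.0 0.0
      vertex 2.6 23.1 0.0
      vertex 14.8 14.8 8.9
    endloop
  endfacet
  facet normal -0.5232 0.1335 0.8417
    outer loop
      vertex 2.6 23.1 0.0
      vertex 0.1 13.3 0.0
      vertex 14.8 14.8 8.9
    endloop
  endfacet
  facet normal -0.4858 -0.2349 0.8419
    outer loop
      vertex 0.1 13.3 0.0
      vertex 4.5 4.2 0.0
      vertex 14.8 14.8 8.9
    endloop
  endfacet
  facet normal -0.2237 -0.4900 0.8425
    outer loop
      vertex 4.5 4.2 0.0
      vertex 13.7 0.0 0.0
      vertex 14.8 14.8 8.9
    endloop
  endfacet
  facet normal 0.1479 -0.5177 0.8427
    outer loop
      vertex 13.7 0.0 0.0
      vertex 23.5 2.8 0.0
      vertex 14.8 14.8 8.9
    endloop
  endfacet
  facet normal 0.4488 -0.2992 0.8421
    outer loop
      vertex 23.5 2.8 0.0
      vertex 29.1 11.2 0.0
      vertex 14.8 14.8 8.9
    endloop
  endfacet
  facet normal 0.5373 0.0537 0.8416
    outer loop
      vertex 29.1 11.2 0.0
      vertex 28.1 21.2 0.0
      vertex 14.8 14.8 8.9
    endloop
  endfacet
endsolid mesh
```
; perimeter-only toolpath
G21 ; units = mm
G90 ; absolute positioning
G28 ; home
; layer 1
G0 Z1.1
G0 X26.4 Y20.4
G1 X20.1 Y26.6
G1 X11.3 Y27.2
G1 X4.1 Y22.1
G1 X1.9 Y13.5
G1 X5.8 Y5.5
G1 X13.8 Y1.9
G1 X22.4 Y4.3
G1 X27.3 Y11.6
G1 X26.4 Y20.4
; layer 2
G0 Z2.2
G0 X24.8 Y19.6
G1 X19.4 Y24.9
G1 X11.8 Y25.4
G1 X5.7 Y21.0
G1 X3.8 Y13.7
G1 X7.1 Y6.9
G1 X14.0 Y3.7
G1 X21.3 Y5.8
G1 X25.5 Y12.1
G1 X24.8 Y19.6
; layer 3
G0 Z3.3
G0 X23.1 Y18.8
G1 X18.6 Y23.2
G1 X12.3 Y23.7
G1 X7.2 Y20.0
G1 X5.6 Y13.9
G1 X8.4 Y8.2
G1 X14.1 Y5.6
G1 X20.2 Y7.3
G1 X23.7 Y12.6
G1 X23.1 Y18.8
; layer 4
G0 Z4.5
G0 X21.5 Y18.0
G1 X17.9 Y21.6
G1 X12.8 Y21.9
G1 X8.7 Y19.0
G1 X7.5 Y14.1
G1 X9.7 Y9.5
G1 X14.2 Y7.4
G1 X19.1 Y8.8
G1 X22.0 Y13.0
G1 X21.5 Y18.0
; layer 5
G0 Z5.6
G0 X19.8 Y17.2
G1 X17.1 Y19.9
G1 X13.3 Y20.1
G1 X10.2 Y17.9
G1 X9.3 Y14.2
G1 X10.9 Y10.8
G1 X14.4 Y9.2
G1 X18.1 Y10.3
G1 X20.2 Y13.4
G1 X19.8 Y17.2
; layer 6
G0 Z6.7
G0 X18.1 Y16.4
G1 X16.3 Y18.2
G1 X13.8 Y18.4
G1 X11.8 Y16.9
G1 X11.1 Y14.4
G1 X12.2 Y12.2
G1 X14.5 Y11.1
G1 X17.0 Y11.8
G1 X18.4 Y13.9
G1 X18.1 Y16.4
; layer 7
G0 Z7.8
G0 X16.5 Y15.6
G1 X15.6 Y16.5
G1 X14.3 Y16.6
G1 X13.3 Y15.8
G1 X13.0 Y14.6
G1 X13.5 Y13.5
G1 X14.7 Y13.0
G1 X15.9 Y13.3
G1 X16.6 Y14.4
G1 X16.5 Y15.6
M2 ; end

The solid is a regular 9-sided pyramid, base circumscribed radius ≈ 14.8 mm, apex at z ≈ 8.9 mm. Slicing at Δz = 1.1 mm — 8 equal slices spanning the solid's height, so layer i sits at z = i·h/8 — gives 7 non-empty perimeters. Each is a 9-segment closed polygon; G0 lifts to the layer z and rapids to the start vertex, then G1 traces the edges. The cross-section shrinks linearly with z (the slice at the apex is degenerate and omitted).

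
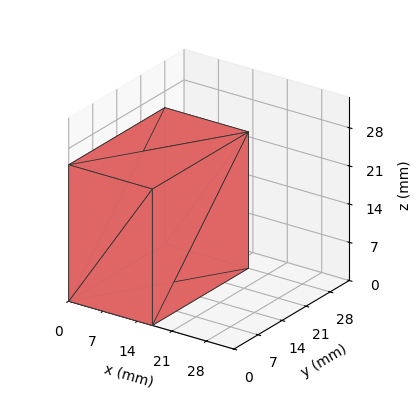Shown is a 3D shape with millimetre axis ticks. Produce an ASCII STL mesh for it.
Reading the render: the shape is a rectangular box, roughly 17 × 28 mm footprint and 25 mm tall (dimensions read to the nearest mm from the axis ticks). For the STL, each face is triangulated and given an outward normal.

solid part
  facet normal 0.0000 0.0000 -1.0000
    outer loop
      vertex 17.0 28.0 0.0
      vertex 17.0 0.0 0.0
      vertex 0.0 0.0 0.0
    endloop
  endfacet
  facet normal 0.0000 0.0000 -1.0000
    outer loop
      vertex 0.0 28.0 0.0
      vertex 17.0 28.0 0.0
      vertex 0.0 0.0 0.0
    endloop
  endfacet
  facet normal 0.0000 0.0000 1.0000
    outer loop
      vertex 0.0 0.0 25.0
      vertex 17.0 0.0 25.0
      vertex 17.0 28.0 25.0
    endloop
  endfacet
  facet normal 0.0000 0.0000 1.0000
    outer loop
      vertex 0.0 0.0 25.0
      vertex 17.0 28.0 25.0
      vertex 0.0 28.0 25.0
    endloop
  endfacet
  facet normal 0.0000 -1.0000 0.0000
    outer loop
      vertex 0.0 0.0 0.0
      vertex 17.0 0.0 0.0
      vertex 17.0 0.0 25.0
    endloop
  endfacet
  facet normal 0.0000 -1.0000 0.0000
    outer loop
      vertex 0.0 0.0 0.0
      vertex 17.0 0.0 25.0
      vertex 0.0 0.0 25.0
    endloop
  endfacet
  facet normal 0.0000 1.0000 0.0000
    outer loop
      vertex 17.0 28.0 25.0
      vertex 17.0 28.0 0.0
      vertex 0.0 28.0 0.0
    endloop
  endfacet
  facet normal 0.0000 1.0000 0.0000
    outer loop
      vertex 0.0 28.0 25.0
      vertex 17.0 28.0 25.0
      vertex 0.0 28.0 0.0
    endloop
  endfacet
  facet normal -1.0000 0.0000 0.0000
    outer loop
      vertex 0.0 28.0 25.0
      vertex 0.0 28.0 0.0
      vertex 0.0 0.0 0.0
    endloop
  endfacet
  facet normal -1.0000 0.0000 0.0000
    outer loop
      vertex 0.0 0.0 25.0
      vertex 0.0 28.0 25.0
      vertex 0.0 0.0 0.0
    endloop
  endfacet
  facet normal 1.0000 0.0000 0.0000
    outer loop
      vertex 17.0 0.0 0.0
      vertex 17.0 28.0 0.0
      vertex 17.0 28.0 25.0
    endloop
  endfacet
  facet normal 1.0000 0.0000 0.0000
    outer loop
      vertex 17.0 0.0 0.0
      vertex 17.0 28.0 25.0
      vertex 17.0 0.0 25.0
    endloop
  endfacet
endsolid part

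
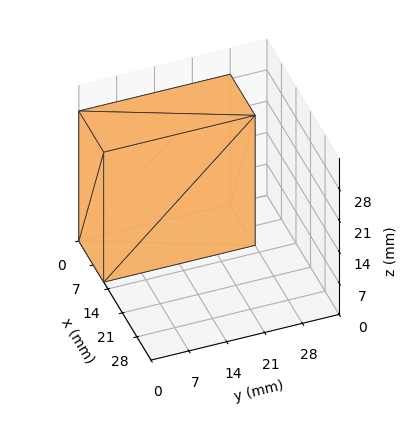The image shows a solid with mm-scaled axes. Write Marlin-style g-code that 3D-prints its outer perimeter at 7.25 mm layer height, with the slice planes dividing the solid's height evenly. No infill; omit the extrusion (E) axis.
Reading the render: the shape is a rectangular box, roughly 12 × 28 mm footprint and 29 mm tall (dimensions read to the nearest mm from the axis ticks). For the g-code, the solid's height is divided into equal slices at the stated Δz and each level perimeter traced with G1 moves after a G0 lift.

; perimeter-only toolpath
G21 ; units = mm
G90 ; absolute positioning
G28 ; home
; layer 1
G0 Z7.25
G0 X0.00 Y0.00
G1 X12.00 Y0.00
G1 X12.00 Y28.00
G1 X0.00 Y28.00
G1 X0.00 Y0.00
; layer 2
G0 Z14.50
G0 X0.00 Y0.00
G1 X12.00 Y0.00
G1 X12.00 Y28.00
G1 X0.00 Y28.00
G1 X0.00 Y0.00
; layer 3
G0 Z21.75
G0 X0.00 Y0.00
G1 X12.00 Y0.00
G1 X12.00 Y28.00
G1 X0.00 Y28.00
G1 X0.00 Y0.00
; layer 4
G0 Z29.00
G0 X0.00 Y0.00
G1 X12.00 Y0.00
G1 X12.00 Y28.00
G1 X0.00 Y28.00
G1 X0.00 Y0.00
M2 ; end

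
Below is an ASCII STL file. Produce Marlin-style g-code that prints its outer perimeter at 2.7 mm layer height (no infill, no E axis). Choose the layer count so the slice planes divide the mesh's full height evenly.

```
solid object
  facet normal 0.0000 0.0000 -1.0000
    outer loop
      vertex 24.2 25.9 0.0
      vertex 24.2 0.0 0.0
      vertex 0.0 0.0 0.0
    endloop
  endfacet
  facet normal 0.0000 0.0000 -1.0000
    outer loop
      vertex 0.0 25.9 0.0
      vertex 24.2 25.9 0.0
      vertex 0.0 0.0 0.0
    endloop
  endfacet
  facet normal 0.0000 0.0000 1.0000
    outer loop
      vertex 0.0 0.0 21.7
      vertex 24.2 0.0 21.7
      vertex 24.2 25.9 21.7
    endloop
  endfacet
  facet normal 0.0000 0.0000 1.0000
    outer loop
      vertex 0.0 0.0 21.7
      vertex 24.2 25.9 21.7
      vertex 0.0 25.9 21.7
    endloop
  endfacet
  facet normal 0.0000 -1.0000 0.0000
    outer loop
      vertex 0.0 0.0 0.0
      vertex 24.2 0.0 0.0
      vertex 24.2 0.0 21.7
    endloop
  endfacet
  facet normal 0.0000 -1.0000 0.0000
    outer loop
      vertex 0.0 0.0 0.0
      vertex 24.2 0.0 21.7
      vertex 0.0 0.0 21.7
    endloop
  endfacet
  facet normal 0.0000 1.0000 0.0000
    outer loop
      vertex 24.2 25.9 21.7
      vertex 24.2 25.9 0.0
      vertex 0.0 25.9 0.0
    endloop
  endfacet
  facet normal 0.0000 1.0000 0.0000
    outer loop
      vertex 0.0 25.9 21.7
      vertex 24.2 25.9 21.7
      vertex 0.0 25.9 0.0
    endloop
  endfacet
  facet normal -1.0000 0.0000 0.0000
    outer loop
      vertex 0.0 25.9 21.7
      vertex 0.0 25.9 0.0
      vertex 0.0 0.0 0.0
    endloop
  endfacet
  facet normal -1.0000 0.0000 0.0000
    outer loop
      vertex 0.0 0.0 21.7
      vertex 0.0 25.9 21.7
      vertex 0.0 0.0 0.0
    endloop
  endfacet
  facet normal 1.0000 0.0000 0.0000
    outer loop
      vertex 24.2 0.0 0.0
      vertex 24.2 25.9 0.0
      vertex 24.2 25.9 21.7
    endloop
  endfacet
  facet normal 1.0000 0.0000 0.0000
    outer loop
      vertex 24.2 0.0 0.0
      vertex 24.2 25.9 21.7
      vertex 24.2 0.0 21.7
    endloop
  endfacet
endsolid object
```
; perimeter-only toolpath
G21 ; units = mm
G90 ; absolute positioning
G28 ; home
; layer 1
G0 Z2.7
G0 X0.0 Y0.0
G1 X24.2 Y0.0
G1 X24.2 Y25.9
G1 X0.0 Y25.9
G1 X0.0 Y0.0
; layer 2
G0 Z5.4
G0 X0.0 Y0.0
G1 X24.2 Y0.0
G1 X24.2 Y25.9
G1 X0.0 Y25.9
G1 X0.0 Y0.0
; layer 3
G0 Z8.1
G0 X0.0 Y0.0
G1 X24.2 Y0.0
G1 X24.2 Y25.9
G1 X0.0 Y25.9
G1 X0.0 Y0.0
; layer 4
G0 Z10.8
G0 X0.0 Y0.0
G1 X24.2 Y0.0
G1 X24.2 Y25.9
G1 X0.0 Y25.9
G1 X0.0 Y0.0
; layer 5
G0 Z13.6
G0 X0.0 Y0.0
G1 X24.2 Y0.0
G1 X24.2 Y25.9
G1 X0.0 Y25.9
G1 X0.0 Y0.0
; layer 6
G0 Z16.3
G0 X0.0 Y0.0
G1 X24.2 Y0.0
G1 X24.2 Y25.9
G1 X0.0 Y25.9
G1 X0.0 Y0.0
; layer 7
G0 Z19.0
G0 X0.0 Y0.0
G1 X24.2 Y0.0
G1 X24.2 Y25.9
G1 X0.0 Y25.9
G1 X0.0 Y0.0
; layer 8
G0 Z21.7
G0 X0.0 Y0.0
G1 X24.2 Y0.0
G1 X24.2 Y25.9
G1 X0.0 Y25.9
G1 X0.0 Y0.0
M2 ; end

The solid is a rectangular box, roughly 24.2 × 25.9 mm footprint and 21.7 mm tall. Slicing at Δz = 2.7 mm — 8 equal slices spanning the solid's height, so layer i sits at z = i·h/8 — gives 8 non-empty perimeters. Each is a 4-segment closed polygon; G0 lifts to the layer z and rapids to the start vertex, then G1 traces the edges.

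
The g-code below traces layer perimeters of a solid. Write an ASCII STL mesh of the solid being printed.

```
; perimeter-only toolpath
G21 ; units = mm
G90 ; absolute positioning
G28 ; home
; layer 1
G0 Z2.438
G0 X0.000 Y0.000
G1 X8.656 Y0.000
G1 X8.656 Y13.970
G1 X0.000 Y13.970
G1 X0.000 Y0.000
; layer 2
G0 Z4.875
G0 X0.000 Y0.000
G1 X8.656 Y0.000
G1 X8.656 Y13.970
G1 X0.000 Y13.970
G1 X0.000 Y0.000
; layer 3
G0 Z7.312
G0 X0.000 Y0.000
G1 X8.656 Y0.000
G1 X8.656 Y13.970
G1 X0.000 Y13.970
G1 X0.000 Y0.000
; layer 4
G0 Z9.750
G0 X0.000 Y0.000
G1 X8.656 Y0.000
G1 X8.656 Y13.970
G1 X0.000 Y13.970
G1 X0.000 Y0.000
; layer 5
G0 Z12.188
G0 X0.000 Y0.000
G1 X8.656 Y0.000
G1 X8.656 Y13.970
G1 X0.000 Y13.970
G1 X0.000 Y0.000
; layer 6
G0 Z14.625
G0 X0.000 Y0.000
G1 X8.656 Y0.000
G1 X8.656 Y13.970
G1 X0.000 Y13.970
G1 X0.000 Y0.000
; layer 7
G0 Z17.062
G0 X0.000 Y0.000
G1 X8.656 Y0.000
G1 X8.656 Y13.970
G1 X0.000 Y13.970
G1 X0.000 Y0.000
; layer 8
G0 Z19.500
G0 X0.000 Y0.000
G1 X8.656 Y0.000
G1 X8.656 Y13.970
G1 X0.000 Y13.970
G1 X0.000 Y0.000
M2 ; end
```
solid part
  facet normal 0.0000 0.0000 -1.0000
    outer loop
      vertex 8.656 13.970 0.000
      vertex 8.656 0.000 0.000
      vertex 0.000 0.000 0.000
    endloop
  endfacet
  facet normal 0.0000 0.0000 -1.0000
    outer loop
      vertex 0.000 13.970 0.000
      vertex 8.656 13.970 0.000
      vertex 0.000 0.000 0.000
    endloop
  endfacet
  facet normal 0.0000 0.0000 1.0000
    outer loop
      vertex 0.000 0.000 19.500
      vertex 8.656 0.000 19.500
      vertex 8.656 13.970 19.500
    endloop
  endfacet
  facet normal 0.0000 0.0000 1.0000
    outer loop
      vertex 0.000 0.000 19.500
      vertex 8.656 13.970 19.500
      vertex 0.000 13.970 19.500
    endloop
  endfacet
  facet normal 0.0000 -1.0000 0.0000
    outer loop
      vertex 0.000 0.000 0.000
      vertex 8.656 0.000 0.000
      vertex 8.656 0.000 19.500
    endloop
  endfacet
  facet normal 0.0000 -1.0000 0.0000
    outer loop
      vertex 0.000 0.000 0.000
      vertex 8.656 0.000 19.500
      vertex 0.000 0.000 19.500
    endloop
  endfacet
  facet normal 0.0000 1.0000 0.0000
    outer loop
      vertex 8.656 13.970 19.500
      vertex 8.656 13.970 0.000
      vertex 0.000 13.970 0.000
    endloop
  endfacet
  facet normal 0.0000 1.0000 0.0000
    outer loop
      vertex 0.000 13.970 19.500
      vertex 8.656 13.970 19.500
      vertex 0.000 13.970 0.000
    endloop
  endfacet
  facet normal -1.0000 0.0000 0.0000
    outer loop
      vertex 0.000 13.970 19.500
      vertex 0.000 13.970 0.000
      vertex 0.000 0.000 0.000
    endloop
  endfacet
  facet normal -1.0000 0.0000 0.0000
    outer loop
      vertex 0.000 0.000 19.500
      vertex 0.000 13.970 19.500
      vertex 0.000 0.000 0.000
    endloop
  endfacet
  facet normal 1.0000 0.0000 0.0000
    outer loop
      vertex 8.656 0.000 0.000
      vertex 8.656 13.970 0.000
      vertex 8.656 13.970 19.500
    endloop
  endfacet
  facet normal 1.0000 0.0000 0.0000
    outer loop
      vertex 8.656 0.000 0.000
      vertex 8.656 13.970 19.500
      vertex 8.656 0.000 19.500
    endloop
  endfacet
endsolid part

The G0 Z moves step by Δz≈2.438 mm. Every layer's G1 loop is the same polygon, so the solid is a straight extrusion of it from z=0 to z≈19.5. Closing with flat bottom and top caps and triangulating gives 12 facets — a rectangular box, roughly 8.66 × 14 mm footprint and 19.5 mm tall.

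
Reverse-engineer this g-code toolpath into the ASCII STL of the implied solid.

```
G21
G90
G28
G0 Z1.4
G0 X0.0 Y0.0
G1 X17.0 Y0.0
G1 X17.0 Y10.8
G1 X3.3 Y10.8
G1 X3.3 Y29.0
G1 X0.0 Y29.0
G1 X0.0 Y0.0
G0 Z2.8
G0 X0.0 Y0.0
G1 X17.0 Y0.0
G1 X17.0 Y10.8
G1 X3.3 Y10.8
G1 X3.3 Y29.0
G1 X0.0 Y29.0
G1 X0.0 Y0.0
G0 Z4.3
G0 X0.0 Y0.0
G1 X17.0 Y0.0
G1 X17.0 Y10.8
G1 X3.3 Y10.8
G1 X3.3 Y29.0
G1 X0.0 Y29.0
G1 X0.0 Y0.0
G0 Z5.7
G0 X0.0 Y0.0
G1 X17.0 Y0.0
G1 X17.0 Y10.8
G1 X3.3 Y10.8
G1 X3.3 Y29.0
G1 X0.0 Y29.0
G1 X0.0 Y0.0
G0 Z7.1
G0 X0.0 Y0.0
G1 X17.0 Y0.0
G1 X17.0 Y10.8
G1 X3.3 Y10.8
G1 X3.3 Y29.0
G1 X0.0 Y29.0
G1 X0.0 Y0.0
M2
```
solid part
  facet normal 0.0000 0.0000 -1.0000
    outer loop
      vertex 17.0 10.8 0.0
      vertex 17.0 0.0 0.0
      vertex 0.0 0.0 0.0
    endloop
  endfacet
  facet normal 0.0000 0.0000 -1.0000
    outer loop
      vertex 3.3 10.8 0.0
      vertex 17.0 10.8 0.0
      vertex 0.0 0.0 0.0
    endloop
  endfacet
  facet normal 0.0000 0.0000 -1.0000
    outer loop
      vertex 3.3 29.0 0.0
      vertex 3.3 10.8 0.0
      vertex 0.0 0.0 0.0
    endloop
  endfacet
  facet normal 0.0000 0.0000 -1.0000
    outer loop
      vertex 0.0 29.0 0.0
      vertex 3.3 29.0 0.0
      vertex 0.0 0.0 0.0
    endloop
  endfacet
  facet normal 0.0000 0.0000 1.0000
    outer loop
      vertex 0.0 0.0 7.1
      vertex 17.0 0.0 7.1
      vertex 17.0 10.8 7.1
    endloop
  endfacet
  facet normal 0.0000 0.0000 1.0000
    outer loop
      vertex 0.0 0.0 7.1
      vertex 17.0 10.8 7.1
      vertex 3.3 10.8 7.1
    endloop
  endfacet
  facet normal 0.0000 0.0000 1.0000
    outer loop
      vertex 0.0 0.0 7.1
      vertex 3.3 10.8 7.1
      vertex 3.3 29.0 7.1
    endloop
  endfacet
  facet normal 0.0000 0.0000 1.0000
    outer loop
      vertex 0.0 0.0 7.1
      vertex 3.3 29.0 7.1
      vertex 0.0 29.0 7.1
    endloop
  endfacet
  facet normal 0.0000 -1.0000 0.0000
    outer loop
      vertex 0.0 0.0 0.0
      vertex 17.0 0.0 0.0
      vertex 17.0 0.0 7.1
    endloop
  endfacet
  facet normal 0.0000 -1.0000 0.0000
    outer loop
      vertex 0.0 0.0 0.0
      vertex 17.0 0.0 7.1
      vertex 0.0 0.0 7.1
    endloop
  endfacet
  facet normal 1.0000 0.0000 0.0000
    outer loop
      vertex 17.0 0.0 0.0
      vertex 17.0 10.8 0.0
      vertex 17.0 10.8 7.1
    endloop
  endfacet
  facet normal 1.0000 0.0000 0.0000
    outer loop
      vertex 17.0 0.0 0.0
      vertex 17.0 10.8 7.1
      vertex 17.0 0.0 7.1
    endloop
  endfacet
  facet normal 0.0000 1.0000 0.0000
    outer loop
      vertex 17.0 10.8 0.0
      vertex 3.3 10.8 0.0
      vertex 3.3 10.8 7.1
    endloop
  endfacet
  facet normal 0.0000 1.0000 0.0000
    outer loop
      vertex 17.0 10.8 0.0
      vertex 3.3 10.8 7.1
      vertex 17.0 10.8 7.1
    endloop
  endfacet
  facet normal 1.0000 0.0000 0.0000
    outer loop
      vertex 3.3 10.8 0.0
      vertex 3.3 29.0 0.0
      vertex 3.3 29.0 7.1
    endloop
  endfacet
  facet normal 1.0000 0.0000 0.0000
    outer loop
      vertex 3.3 10.8 0.0
      vertex 3.3 29.0 7.1
      vertex 3.3 10.8 7.1
    endloop
  endfacet
  facet normal 0.0000 1.0000 0.0000
    outer loop
      vertex 3.3 29.0 0.0
      vertex 0.0 29.0 0.0
      vertex 0.0 29.0 7.1
    endloop
  endfacet
  facet normal 0.0000 1.0000 0.0000
    outer loop
      vertex 3.3 29.0 0.0
      vertex 0.0 29.0 7.1
      vertex 3.3 29.0 7.1
    endloop
  endfacet
  facet normal -1.0000 0.0000 0.0000
    outer loop
      vertex 0.0 29.0 0.0
      vertex 0.0 0.0 0.0
      vertex 0.0 0.0 7.1
    endloop
  endfacet
  facet normal -1.0000 0.0000 0.0000
    outer loop
      vertex 0.0 29.0 0.0
      vertex 0.0 0.0 7.1
      vertex 0.0 29.0 7.1
    endloop
  endfacet
endsolid part

The G0 Z moves step by Δz≈1.4 mm. Every layer's G1 loop is the same polygon, so the solid is a straight extrusion of it from z=0 to z≈7.1. Closing with flat bottom and top caps and triangulating gives 20 facets — an L-shaped prism: outer 17 × 29 mm, arm thicknesses ≈ 10.8 mm (horizontal) and 3.3 mm (vertical), extruded 7.1 mm in z.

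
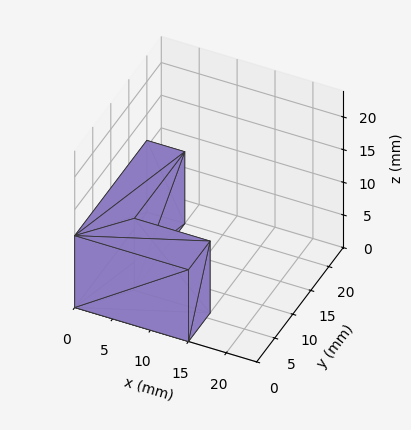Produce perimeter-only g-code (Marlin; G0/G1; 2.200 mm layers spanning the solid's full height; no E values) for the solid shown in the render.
Reading the render: the shape is an L-shaped prism: outer 15 × 20 mm, arm thicknesses ≈ 6 mm (horizontal) and 5 mm (vertical), extruded 11 mm in z (dimensions read to the nearest mm from the axis ticks). For the g-code, the solid's height is divided into equal slices at the stated Δz and each level perimeter traced with G1 moves after a G0 lift.

; perimeter-only toolpath
G21 ; units = mm
G90 ; absolute positioning
G28 ; home
; layer 1
G0 Z2.200
G0 X0.000 Y0.000
G1 X15.000 Y0.000
G1 X15.000 Y6.000
G1 X5.000 Y6.000
G1 X5.000 Y20.000
G1 X0.000 Y20.000
G1 X0.000 Y0.000
; layer 2
G0 Z4.400
G0 X0.000 Y0.000
G1 X15.000 Y0.000
G1 X15.000 Y6.000
G1 X5.000 Y6.000
G1 X5.000 Y20.000
G1 X0.000 Y20.000
G1 X0.000 Y0.000
; layer 3
G0 Z6.600
G0 X0.000 Y0.000
G1 X15.000 Y0.000
G1 X15.000 Y6.000
G1 X5.000 Y6.000
G1 X5.000 Y20.000
G1 X0.000 Y20.000
G1 X0.000 Y0.000
; layer 4
G0 Z8.800
G0 X0.000 Y0.000
G1 X15.000 Y0.000
G1 X15.000 Y6.000
G1 X5.000 Y6.000
G1 X5.000 Y20.000
G1 X0.000 Y20.000
G1 X0.000 Y0.000
; layer 5
G0 Z11.000
G0 X0.000 Y0.000
G1 X15.000 Y0.000
G1 X15.000 Y6.000
G1 X5.000 Y6.000
G1 X5.000 Y20.000
G1 X0.000 Y20.000
G1 X0.000 Y0.000
M2 ; end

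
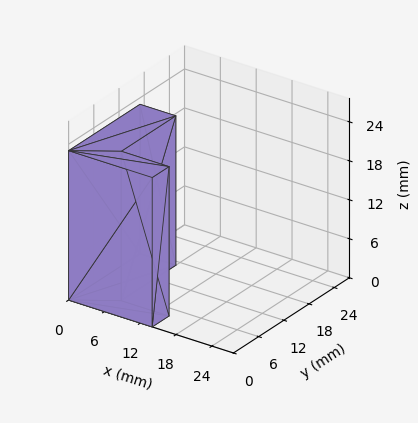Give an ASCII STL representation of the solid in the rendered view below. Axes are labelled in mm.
Reading the render: the shape is an L-shaped prism: outer 14 × 17 mm, arm thicknesses ≈ 4 mm (horizontal) and 6 mm (vertical), extruded 23 mm in z (dimensions read to the nearest mm from the axis ticks). For the STL, each face is triangulated and given an outward normal.

solid part
  facet normal 0.0000 0.0000 -1.0000
    outer loop
      vertex 14.00 4.00 0.00
      vertex 14.00 0.00 0.00
      vertex 0.00 0.00 0.00
    endloop
  endfacet
  facet normal 0.0000 0.0000 -1.0000
    outer loop
      vertex 6.00 4.00 0.00
      vertex 14.00 4.00 0.00
      vertex 0.00 0.00 0.00
    endloop
  endfacet
  facet normal 0.0000 0.0000 -1.0000
    outer loop
      vertex 6.00 17.00 0.00
      vertex 6.00 4.00 0.00
      vertex 0.00 0.00 0.00
    endloop
  endfacet
  facet normal 0.0000 0.0000 -1.0000
    outer loop
      vertex 0.00 17.00 0.00
      vertex 6.00 17.00 0.00
      vertex 0.00 0.00 0.00
    endloop
  endfacet
  facet normal 0.0000 0.0000 1.0000
    outer loop
      vertex 0.00 0.00 23.00
      vertex 14.00 0.00 23.00
      vertex 14.00 4.00 23.00
    endloop
  endfacet
  facet normal 0.0000 0.0000 1.0000
    outer loop
      vertex 0.00 0.00 23.00
      vertex 14.00 4.00 23.00
      vertex 6.00 4.00 23.00
    endloop
  endfacet
  facet normal 0.0000 0.0000 1.0000
    outer loop
      vertex 0.00 0.00 23.00
      vertex 6.00 4.00 23.00
      vertex 6.00 17.00 23.00
    endloop
  endfacet
  facet normal 0.0000 0.0000 1.0000
    outer loop
      vertex 0.00 0.00 23.00
      vertex 6.00 17.00 23.00
      vertex 0.00 17.00 23.00
    endloop
  endfacet
  facet normal 0.0000 -1.0000 0.0000
    outer loop
      vertex 0.00 0.00 0.00
      vertex 14.00 0.00 0.00
      vertex 14.00 0.00 23.00
    endloop
  endfacet
  facet normal 0.0000 -1.0000 0.0000
    outer loop
      vertex 0.00 0.00 0.00
      vertex 14.00 0.00 23.00
      vertex 0.00 0.00 23.00
    endloop
  endfacet
  facet normal 1.0000 0.0000 0.0000
    outer loop
      vertex 14.00 0.00 0.00
      vertex 14.00 4.00 0.00
      vertex 14.00 4.00 23.00
    endloop
  endfacet
  facet normal 1.0000 0.0000 0.0000
    outer loop
      vertex 14.00 0.00 0.00
      vertex 14.00 4.00 23.00
      vertex 14.00 0.00 23.00
    endloop
  endfacet
  facet normal 0.0000 1.0000 0.0000
    outer loop
      vertex 14.00 4.00 0.00
      vertex 6.00 4.00 0.00
      vertex 6.00 4.00 23.00
    endloop
  endfacet
  facet normal 0.0000 1.0000 0.0000
    outer loop
      vertex 14.00 4.00 0.00
      vertex 6.00 4.00 23.00
      vertex 14.00 4.00 23.00
    endloop
  endfacet
  facet normal 1.0000 0.0000 0.0000
    outer loop
      vertex 6.00 4.00 0.00
      vertex 6.00 17.00 0.00
      vertex 6.00 17.00 23.00
    endloop
  endfacet
  facet normal 1.0000 0.0000 0.0000
    outer loop
      vertex 6.00 4.00 0.00
      vertex 6.00 17.00 23.00
      vertex 6.00 4.00 23.00
    endloop
  endfacet
  facet normal 0.0000 1.0000 0.0000
    outer loop
      vertex 6.00 17.00 0.00
      vertex 0.00 17.00 0.00
      vertex 0.00 17.00 23.00
    endloop
  endfacet
  facet normal 0.0000 1.0000 0.0000
    outer loop
      vertex 6.00 17.00 0.00
      vertex 0.00 17.00 23.00
      vertex 6.00 17.00 23.00
    endloop
  endfacet
  facet normal -1.0000 0.0000 0.0000
    outer loop
      vertex 0.00 17.00 0.00
      vertex 0.00 0.00 0.00
      vertex 0.00 0.00 23.00
    endloop
  endfacet
  facet normal -1.0000 0.0000 0.0000
    outer loop
      vertex 0.00 17.00 0.00
      vertex 0.00 0.00 23.00
      vertex 0.00 17.00 23.00
    endloop
  endfacet
endsolid part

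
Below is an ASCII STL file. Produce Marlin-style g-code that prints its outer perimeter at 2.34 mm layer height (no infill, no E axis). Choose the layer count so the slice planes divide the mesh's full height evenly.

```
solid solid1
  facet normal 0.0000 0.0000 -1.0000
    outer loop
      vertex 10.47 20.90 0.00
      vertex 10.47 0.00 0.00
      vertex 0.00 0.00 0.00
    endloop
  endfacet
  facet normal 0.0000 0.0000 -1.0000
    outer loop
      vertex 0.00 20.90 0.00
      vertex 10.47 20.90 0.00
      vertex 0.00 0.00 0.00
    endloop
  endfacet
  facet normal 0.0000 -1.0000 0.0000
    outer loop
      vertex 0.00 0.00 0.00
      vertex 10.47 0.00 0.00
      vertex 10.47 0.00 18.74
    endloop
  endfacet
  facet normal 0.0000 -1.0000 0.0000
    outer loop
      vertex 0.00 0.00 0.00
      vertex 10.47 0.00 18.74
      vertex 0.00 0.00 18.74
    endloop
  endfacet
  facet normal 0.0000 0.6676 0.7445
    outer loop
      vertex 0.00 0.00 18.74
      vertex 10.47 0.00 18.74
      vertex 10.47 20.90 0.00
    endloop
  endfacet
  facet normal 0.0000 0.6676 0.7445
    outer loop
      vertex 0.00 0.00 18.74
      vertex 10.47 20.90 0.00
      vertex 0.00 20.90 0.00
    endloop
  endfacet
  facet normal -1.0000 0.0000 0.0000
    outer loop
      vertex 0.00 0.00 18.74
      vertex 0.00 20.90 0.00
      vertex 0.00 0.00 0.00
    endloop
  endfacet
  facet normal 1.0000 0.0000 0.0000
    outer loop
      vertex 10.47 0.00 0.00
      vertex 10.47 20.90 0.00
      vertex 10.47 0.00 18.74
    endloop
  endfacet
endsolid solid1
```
; perimeter-only toolpath
G21 ; units = mm
G90 ; absolute positioning
G28 ; home
; layer 1
G0 Z2.34
G0 X0.00 Y0.00
G1 X10.47 Y0.00
G1 X10.47 Y18.29
G1 X0.00 Y18.29
G1 X0.00 Y0.00
; layer 2
G0 Z4.68
G0 X0.00 Y0.00
G1 X10.47 Y0.00
G1 X10.47 Y15.67
G1 X0.00 Y15.67
G1 X0.00 Y0.00
; layer 3
G0 Z7.03
G0 X0.00 Y0.00
G1 X10.47 Y0.00
G1 X10.47 Y13.06
G1 X0.00 Y13.06
G1 X0.00 Y0.00
; layer 4
G0 Z9.37
G0 X0.00 Y0.00
G1 X10.47 Y0.00
G1 X10.47 Y10.45
G1 X0.00 Y10.45
G1 X0.00 Y0.00
; layer 5
G0 Z11.71
G0 X0.00 Y0.00
G1 X10.47 Y0.00
G1 X10.47 Y7.84
G1 X0.00 Y7.84
G1 X0.00 Y0.00
; layer 6
G0 Z14.05
G0 X0.00 Y0.00
G1 X10.47 Y0.00
G1 X10.47 Y5.22
G1 X0.00 Y5.22
G1 X0.00 Y0.00
; layer 7
G0 Z16.40
G0 X0.00 Y0.00
G1 X10.47 Y0.00
G1 X10.47 Y2.61
G1 X0.00 Y2.61
G1 X0.00 Y0.00
M2 ; end

The solid is a wedge (ramp): 10.5 × 20.9 mm base, rising to 18.7 mm along the y=0 edge and sloping linearly to z=0 at y=20.9. Slicing at Δz = 2.34 mm — 8 equal slices spanning the solid's height, so layer i sits at z = i·h/8 — gives 7 non-empty perimeters. Each is a 4-segment closed polygon; G0 lifts to the layer z and rapids to the start vertex, then G1 traces the edges. The cross-section shrinks linearly with z (the slice at the apex is degenerate and omitted).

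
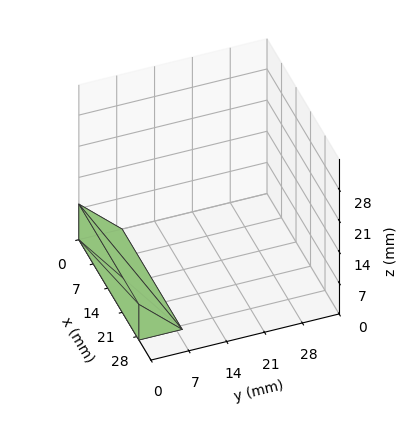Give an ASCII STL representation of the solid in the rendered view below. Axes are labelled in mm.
Reading the render: the shape is a wedge (ramp): 29 × 8 mm base, rising to 8 mm along the y=0 edge and sloping linearly to z=0 at y=8 (dimensions read to the nearest mm from the axis ticks). For the STL, each face is triangulated and given an outward normal.

solid part
  facet normal 0.0000 0.0000 -1.0000
    outer loop
      vertex 29.000 8.000 0.000
      vertex 29.000 0.000 0.000
      vertex 0.000 0.000 0.000
    endloop
  endfacet
  facet normal 0.0000 0.0000 -1.0000
    outer loop
      vertex 0.000 8.000 0.000
      vertex 29.000 8.000 0.000
      vertex 0.000 0.000 0.000
    endloop
  endfacet
  facet normal 0.0000 -1.0000 0.0000
    outer loop
      vertex 0.000 0.000 0.000
      vertex 29.000 0.000 0.000
      vertex 29.000 0.000 8.000
    endloop
  endfacet
  facet normal 0.0000 -1.0000 0.0000
    outer loop
      vertex 0.000 0.000 0.000
      vertex 29.000 0.000 8.000
      vertex 0.000 0.000 8.000
    endloop
  endfacet
  facet normal 0.0000 0.7071 0.7071
    outer loop
      vertex 0.000 0.000 8.000
      vertex 29.000 0.000 8.000
      vertex 29.000 8.000 0.000
    endloop
  endfacet
  facet normal 0.0000 0.7071 0.7071
    outer loop
      vertex 0.000 0.000 8.000
      vertex 29.000 8.000 0.000
      vertex 0.000 8.000 0.000
    endloop
  endfacet
  facet normal -1.0000 0.0000 0.0000
    outer loop
      vertex 0.000 0.000 8.000
      vertex 0.000 8.000 0.000
      vertex 0.000 0.000 0.000
    endloop
  endfacet
  facet normal 1.0000 0.0000 0.0000
    outer loop
      vertex 29.000 0.000 0.000
      vertex 29.000 8.000 0.000
      vertex 29.000 0.000 8.000
    endloop
  endfacet
endsolid part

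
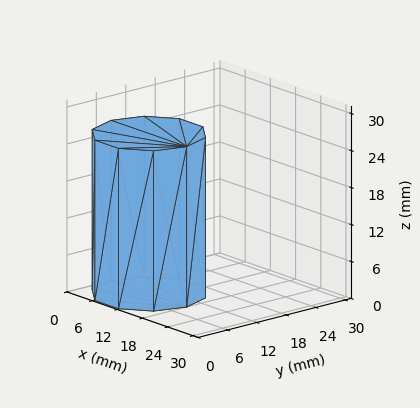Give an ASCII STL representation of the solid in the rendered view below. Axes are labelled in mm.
Reading the render: the shape is a regular 10-sided prism (a cylinder approximated with 10 flat sides), circumscribed radius ≈ 9 mm, height ≈ 26 mm (dimensions read to the nearest mm from the axis ticks). For the STL, each face is triangulated and given an outward normal.

solid part
  facet normal 0.0000 0.0000 -1.0000
    outer loop
      vertex 11.8 17.6 0.0
      vertex 16.3 14.3 0.0
      vertex 18.0 9.0 0.0
    endloop
  endfacet
  facet normal 0.0000 0.0000 -1.0000
    outer loop
      vertex 6.2 17.6 0.0
      vertex 11.8 17.6 0.0
      vertex 18.0 9.0 0.0
    endloop
  endfacet
  facet normal 0.0000 0.0000 -1.0000
    outer loop
      vertex 1.7 14.3 0.0
      vertex 6.2 17.6 0.0
      vertex 18.0 9.0 0.0
    endloop
  endfacet
  facet normal 0.0000 0.0000 -1.0000
    outer loop
      vertex 0.0 9.0 0.0
      vertex 1.7 14.3 0.0
      vertex 18.0 9.0 0.0
    endloop
  endfacet
  facet normal 0.0000 0.0000 -1.0000
    outer loop
      vertex 1.7 3.7 0.0
      vertex 0.0 9.0 0.0
      vertex 18.0 9.0 0.0
    endloop
  endfacet
  facet normal 0.0000 0.0000 -1.0000
    outer loop
      vertex 6.2 0.4 0.0
      vertex 1.7 3.7 0.0
      vertex 18.0 9.0 0.0
    endloop
  endfacet
  facet normal 0.0000 0.0000 -1.0000
    outer loop
      vertex 11.8 0.4 0.0
      vertex 6.2 0.4 0.0
      vertex 18.0 9.0 0.0
    endloop
  endfacet
  facet normal 0.0000 0.0000 -1.0000
    outer loop
      vertex 16.3 3.7 0.0
      vertex 11.8 0.4 0.0
      vertex 18.0 9.0 0.0
    endloop
  endfacet
  facet normal 0.0000 0.0000 1.0000
    outer loop
      vertex 18.0 9.0 26.0
      vertex 16.3 14.3 26.0
      vertex 11.8 17.6 26.0
    endloop
  endfacet
  facet normal 0.0000 0.0000 1.0000
    outer loop
      vertex 18.0 9.0 26.0
      vertex 11.8 17.6 26.0
      vertex 6.2 17.6 26.0
    endloop
  endfacet
  facet normal 0.0000 0.0000 1.0000
    outer loop
      vertex 18.0 9.0 26.0
      vertex 6.2 17.6 26.0
      vertex 1.7 14.3 26.0
    endloop
  endfacet
  facet normal 0.0000 0.0000 1.0000
    outer loop
      vertex 18.0 9.0 26.0
      vertex 1.7 14.3 26.0
      vertex 0.0 9.0 26.0
    endloop
  endfacet
  facet normal 0.0000 0.0000 1.0000
    outer loop
      vertex 18.0 9.0 26.0
      vertex 0.0 9.0 26.0
      vertex 1.7 3.7 26.0
    endloop
  endfacet
  facet normal 0.0000 0.0000 1.0000
    outer loop
      vertex 18.0 9.0 26.0
      vertex 1.7 3.7 26.0
      vertex 6.2 0.4 26.0
    endloop
  endfacet
  facet normal 0.0000 0.0000 1.0000
    outer loop
      vertex 18.0 9.0 26.0
      vertex 6.2 0.4 26.0
      vertex 11.8 0.4 26.0
    endloop
  endfacet
  facet normal 0.0000 0.0000 1.0000
    outer loop
      vertex 18.0 9.0 26.0
      vertex 11.8 0.4 26.0
      vertex 16.3 3.7 26.0
    endloop
  endfacet
  facet normal 0.9522 0.3054 0.0000
    outer loop
      vertex 18.0 9.0 0.0
      vertex 16.3 14.3 0.0
      vertex 16.3 14.3 26.0
    endloop
  endfacet
  facet normal 0.9522 0.3054 0.0000
    outer loop
      vertex 18.0 9.0 0.0
      vertex 16.3 14.3 26.0
      vertex 18.0 9.0 26.0
    endloop
  endfacet
  facet normal 0.5914 0.8064 0.0000
    outer loop
      vertex 16.3 14.3 0.0
      vertex 11.8 17.6 0.0
      vertex 11.8 17.6 26.0
    endloop
  endfacet
  facet normal 0.5914 0.8064 0.0000
    outer loop
      vertex 16.3 14.3 0.0
      vertex 11.8 17.6 26.0
      vertex 16.3 14.3 26.0
    endloop
  endfacet
  facet normal 0.0000 1.0000 0.0000
    outer loop
      vertex 11.8 17.6 0.0
      vertex 6.2 17.6 0.0
      vertex 6.2 17.6 26.0
    endloop
  endfacet
  facet normal 0.0000 1.0000 0.0000
    outer loop
      vertex 11.8 17.6 0.0
      vertex 6.2 17.6 26.0
      vertex 11.8 17.6 26.0
    endloop
  endfacet
  facet normal -0.5914 0.8064 0.0000
    outer loop
      vertex 6.2 17.6 0.0
      vertex 1.7 14.3 0.0
      vertex 1.7 14.3 26.0
    endloop
  endfacet
  facet normal -0.5914 0.8064 0.0000
    outer loop
      vertex 6.2 17.6 0.0
      vertex 1.7 14.3 26.0
      vertex 6.2 17.6 26.0
    endloop
  endfacet
  facet normal -0.9522 0.3054 0.0000
    outer loop
      vertex 1.7 14.3 0.0
      vertex 0.0 9.0 0.0
      vertex 0.0 9.0 26.0
    endloop
  endfacet
  facet normal -0.9522 0.3054 0.0000
    outer loop
      vertex 1.7 14.3 0.0
      vertex 0.0 9.0 26.0
      vertex 1.7 14.3 26.0
    endloop
  endfacet
  facet normal -0.9522 -0.3054 0.0000
    outer loop
      vertex 0.0 9.0 0.0
      vertex 1.7 3.7 0.0
      vertex 1.7 3.7 26.0
    endloop
  endfacet
  facet normal -0.9522 -0.3054 0.0000
    outer loop
      vertex 0.0 9.0 0.0
      vertex 1.7 3.7 26.0
      vertex 0.0 9.0 26.0
    endloop
  endfacet
  facet normal -0.5914 -0.8064 0.0000
    outer loop
      vertex 1.7 3.7 0.0
      vertex 6.2 0.4 0.0
      vertex 6.2 0.4 26.0
    endloop
  endfacet
  facet normal -0.5914 -0.8064 0.0000
    outer loop
      vertex 1.7 3.7 0.0
      vertex 6.2 0.4 26.0
      vertex 1.7 3.7 26.0
    endloop
  endfacet
  facet normal 0.0000 -1.0000 0.0000
    outer loop
      vertex 6.2 0.4 0.0
      vertex 11.8 0.4 0.0
      vertex 11.8 0.4 26.0
    endloop
  endfacet
  facet normal 0.0000 -1.0000 0.0000
    outer loop
      vertex 6.2 0.4 0.0
      vertex 11.8 0.4 26.0
      vertex 6.2 0.4 26.0
    endloop
  endfacet
  facet normal 0.5914 -0.8064 0.0000
    outer loop
      vertex 11.8 0.4 0.0
      vertex 16.3 3.7 0.0
      vertex 16.3 3.7 26.0
    endloop
  endfacet
  facet normal 0.5914 -0.8064 0.0000
    outer loop
      vertex 11.8 0.4 0.0
      vertex 16.3 3.7 26.0
      vertex 11.8 0.4 26.0
    endloop
  endfacet
  facet normal 0.9522 -0.3054 0.0000
    outer loop
      vertex 16.3 3.7 0.0
      vertex 18.0 9.0 0.0
      vertex 18.0 9.0 26.0
    endloop
  endfacet
  facet normal 0.9522 -0.3054 0.0000
    outer loop
      vertex 16.3 3.7 0.0
      vertex 18.0 9.0 26.0
      vertex 16.3 3.7 26.0
    endloop
  endfacet
endsolid part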